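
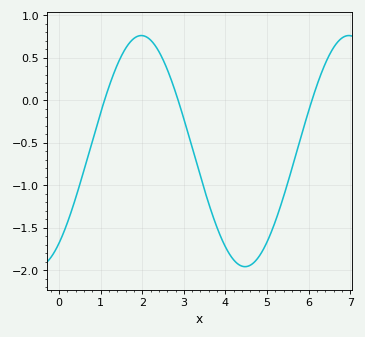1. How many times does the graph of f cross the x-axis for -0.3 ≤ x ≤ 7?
3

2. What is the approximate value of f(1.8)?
0.726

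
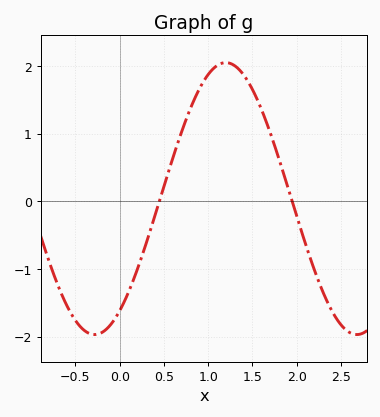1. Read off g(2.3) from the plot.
-1.35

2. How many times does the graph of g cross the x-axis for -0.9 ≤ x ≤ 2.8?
2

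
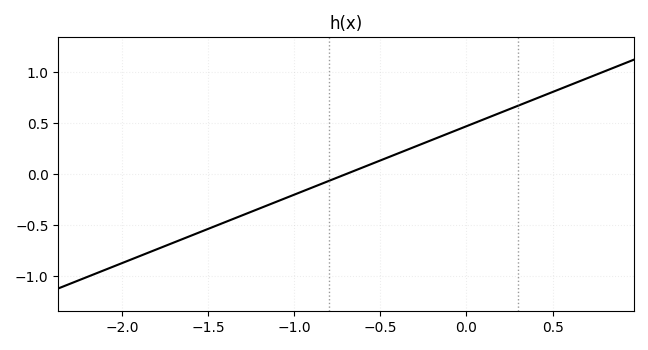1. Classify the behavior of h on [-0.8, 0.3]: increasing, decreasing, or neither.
increasing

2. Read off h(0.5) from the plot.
0.8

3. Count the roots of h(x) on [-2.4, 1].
1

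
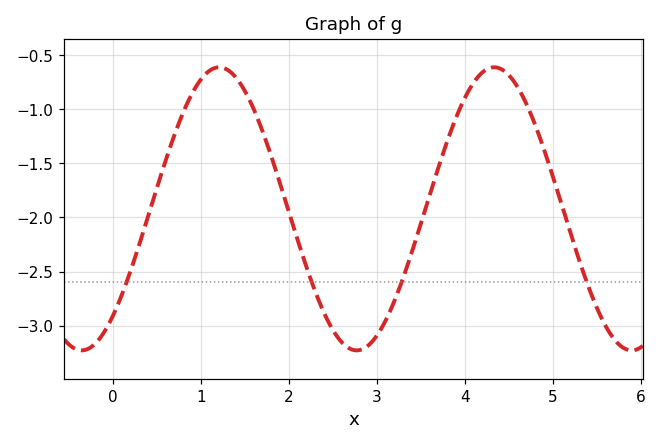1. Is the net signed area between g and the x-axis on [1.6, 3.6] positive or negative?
negative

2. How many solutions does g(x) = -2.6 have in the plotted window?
4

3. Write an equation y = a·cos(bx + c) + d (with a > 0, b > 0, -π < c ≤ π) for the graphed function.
y = 1.31cos(2x - 2.4) - 1.92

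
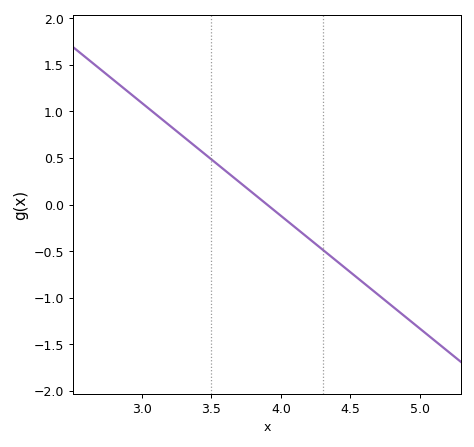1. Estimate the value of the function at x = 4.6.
-0.847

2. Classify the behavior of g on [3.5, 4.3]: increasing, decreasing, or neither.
decreasing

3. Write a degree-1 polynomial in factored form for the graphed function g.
y = -1.21(x - 3.9)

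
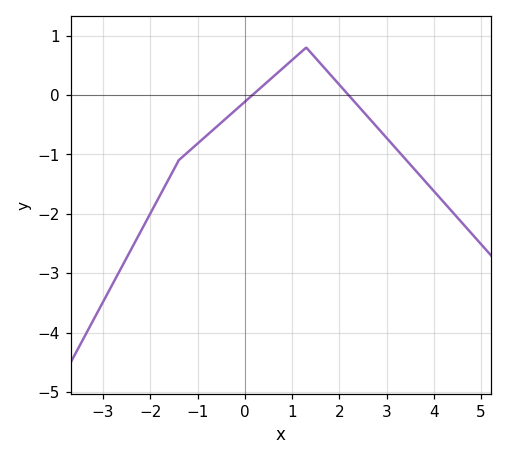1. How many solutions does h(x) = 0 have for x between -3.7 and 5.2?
2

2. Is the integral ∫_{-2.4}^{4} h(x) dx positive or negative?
negative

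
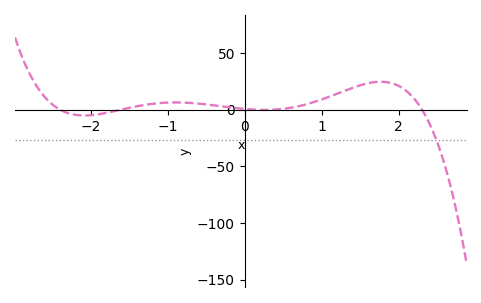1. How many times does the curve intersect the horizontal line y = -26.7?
1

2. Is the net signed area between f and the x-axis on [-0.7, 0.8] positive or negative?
positive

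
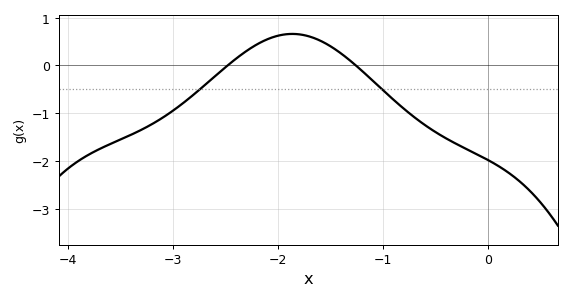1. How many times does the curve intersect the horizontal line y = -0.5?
2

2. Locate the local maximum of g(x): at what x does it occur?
-1.86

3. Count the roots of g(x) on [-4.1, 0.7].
2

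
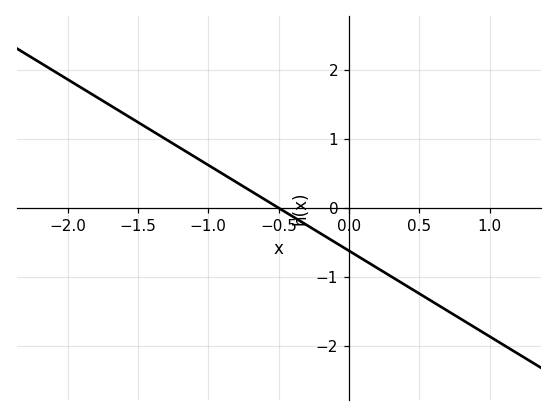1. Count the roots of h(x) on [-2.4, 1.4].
1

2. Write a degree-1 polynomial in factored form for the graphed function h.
y = -1.24(x + 0.5)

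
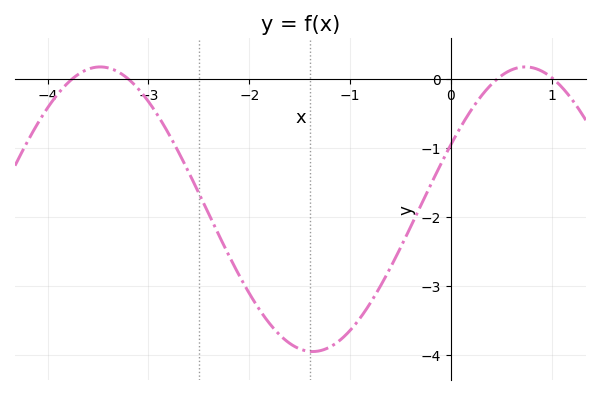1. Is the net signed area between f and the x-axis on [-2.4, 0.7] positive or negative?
negative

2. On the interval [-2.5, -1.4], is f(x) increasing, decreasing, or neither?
decreasing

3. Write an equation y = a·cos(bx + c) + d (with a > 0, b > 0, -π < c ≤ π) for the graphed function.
y = 2.06cos(1.49x - 1.1) - 1.89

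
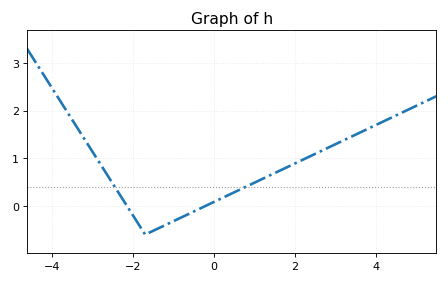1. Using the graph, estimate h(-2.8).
0.9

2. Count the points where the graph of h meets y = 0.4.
2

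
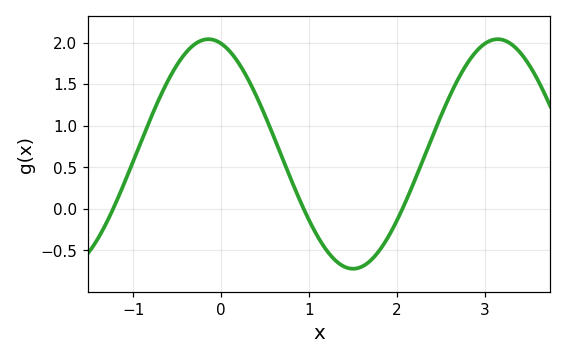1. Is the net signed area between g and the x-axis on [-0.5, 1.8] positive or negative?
positive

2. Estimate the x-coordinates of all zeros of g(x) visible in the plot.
-1.23, 0.937, 2.06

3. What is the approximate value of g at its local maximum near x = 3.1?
2.04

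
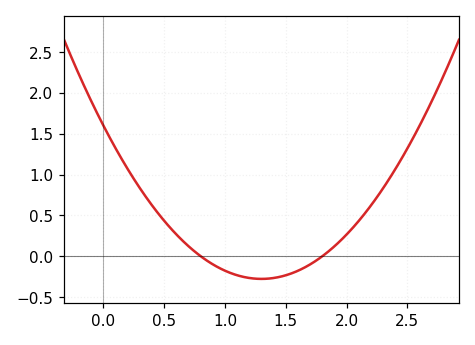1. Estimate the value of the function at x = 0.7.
0.122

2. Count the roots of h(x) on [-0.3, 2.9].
2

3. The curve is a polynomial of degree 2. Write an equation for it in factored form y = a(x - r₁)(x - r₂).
y = 1.11(x - 0.8)(x - 1.8)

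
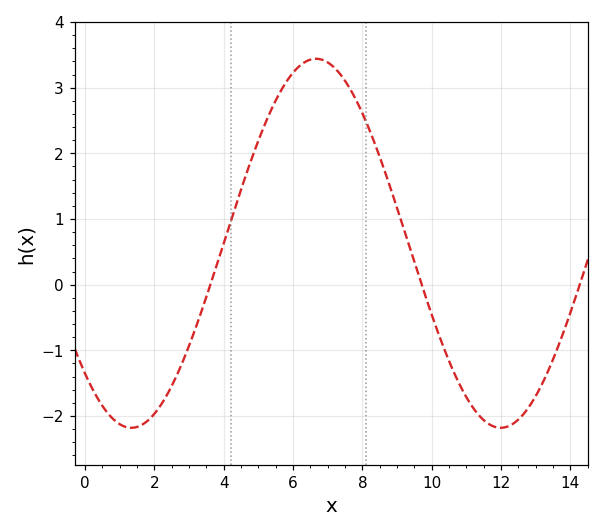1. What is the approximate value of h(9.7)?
0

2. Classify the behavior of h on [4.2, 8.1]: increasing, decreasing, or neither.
neither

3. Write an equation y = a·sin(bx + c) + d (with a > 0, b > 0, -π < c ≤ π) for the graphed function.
y = 2.81sin(0.59x - 2.4) + 0.63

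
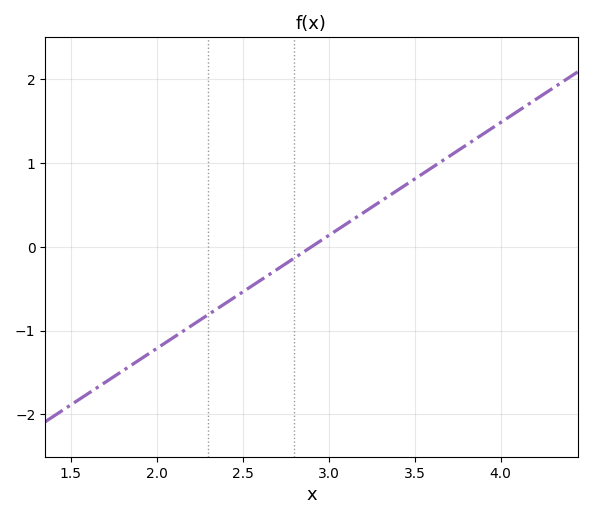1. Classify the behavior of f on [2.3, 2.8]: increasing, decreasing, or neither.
increasing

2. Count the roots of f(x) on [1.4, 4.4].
1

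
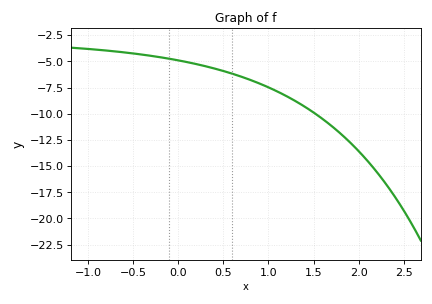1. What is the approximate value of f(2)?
-13.6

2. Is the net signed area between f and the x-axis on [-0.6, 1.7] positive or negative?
negative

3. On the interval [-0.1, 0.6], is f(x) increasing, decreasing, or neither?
decreasing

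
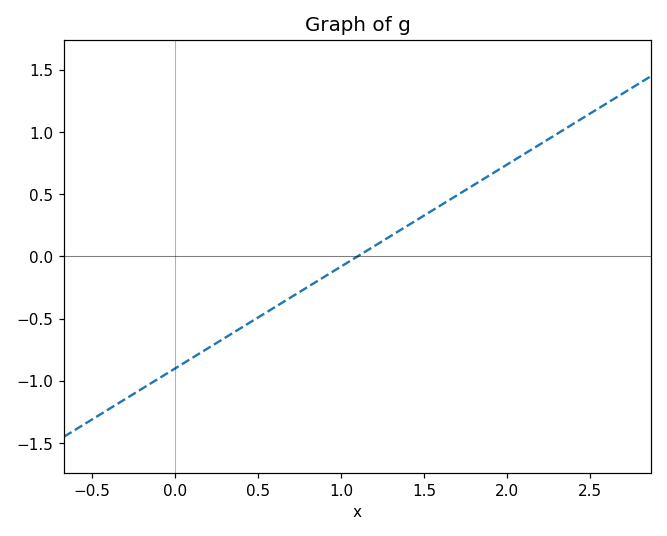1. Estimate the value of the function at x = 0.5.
-0.492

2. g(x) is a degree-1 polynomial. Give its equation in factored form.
y = 0.82(x - 1.1)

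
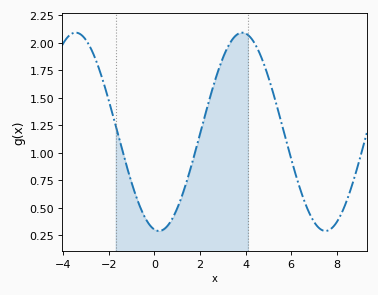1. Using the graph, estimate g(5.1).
1.62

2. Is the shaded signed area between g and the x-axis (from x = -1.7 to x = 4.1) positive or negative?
positive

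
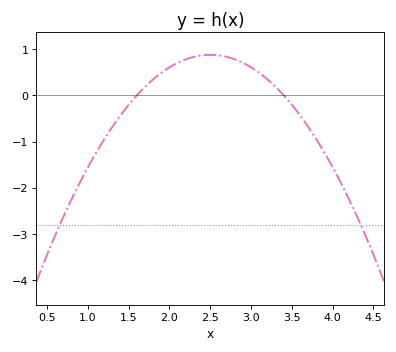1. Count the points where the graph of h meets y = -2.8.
2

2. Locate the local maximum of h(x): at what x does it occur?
2.5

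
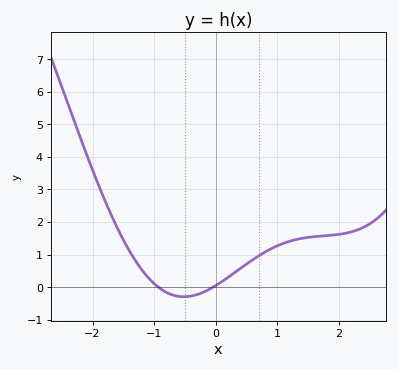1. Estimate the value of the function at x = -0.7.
-0.238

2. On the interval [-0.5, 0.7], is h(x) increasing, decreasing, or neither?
increasing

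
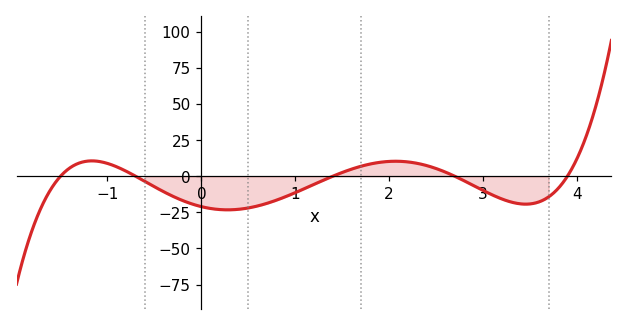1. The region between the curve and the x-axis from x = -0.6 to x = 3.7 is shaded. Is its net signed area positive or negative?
negative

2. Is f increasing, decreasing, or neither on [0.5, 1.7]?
increasing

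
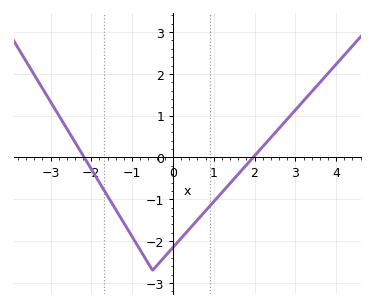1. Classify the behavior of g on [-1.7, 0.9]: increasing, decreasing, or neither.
neither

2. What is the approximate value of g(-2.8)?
1.01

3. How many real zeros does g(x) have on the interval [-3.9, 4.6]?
2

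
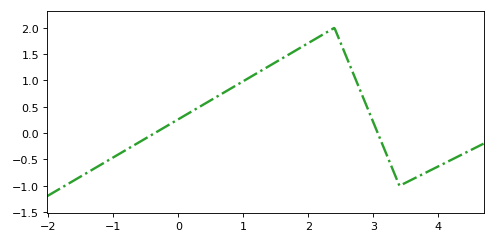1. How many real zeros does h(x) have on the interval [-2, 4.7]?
2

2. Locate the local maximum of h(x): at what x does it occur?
2.4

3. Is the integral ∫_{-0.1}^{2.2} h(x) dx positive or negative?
positive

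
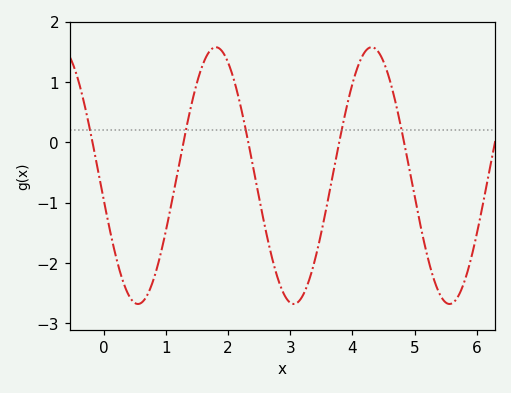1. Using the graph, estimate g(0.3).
-2.3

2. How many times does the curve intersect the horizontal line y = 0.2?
5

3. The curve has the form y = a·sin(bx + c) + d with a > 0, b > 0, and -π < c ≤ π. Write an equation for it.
y = 2.13sin(2.5x - 3) - 0.55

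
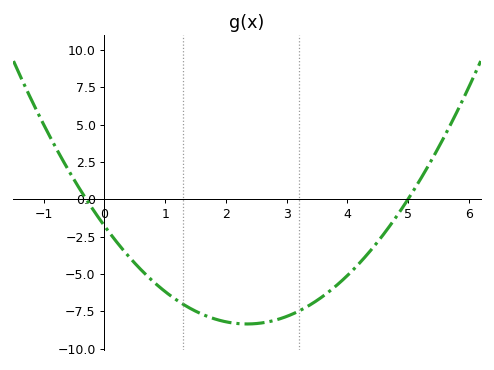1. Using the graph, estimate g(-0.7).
2.5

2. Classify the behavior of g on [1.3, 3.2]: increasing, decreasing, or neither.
neither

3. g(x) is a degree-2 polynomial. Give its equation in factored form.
y = 1.19(x + 0.3)(x - 5)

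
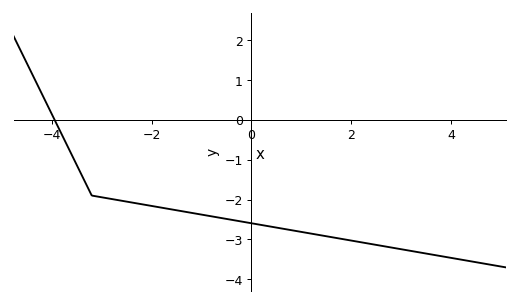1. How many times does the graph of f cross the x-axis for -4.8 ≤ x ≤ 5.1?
1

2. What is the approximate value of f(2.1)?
-3.05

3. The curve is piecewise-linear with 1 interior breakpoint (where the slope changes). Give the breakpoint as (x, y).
(-3.2, -1.9)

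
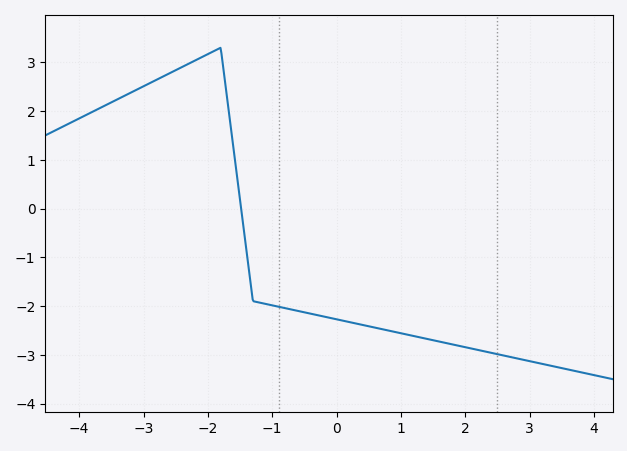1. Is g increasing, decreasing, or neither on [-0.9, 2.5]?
decreasing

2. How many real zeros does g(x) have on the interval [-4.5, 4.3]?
1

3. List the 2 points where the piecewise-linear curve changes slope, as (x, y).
(-1.8, 3.3); (-1.3, -1.9)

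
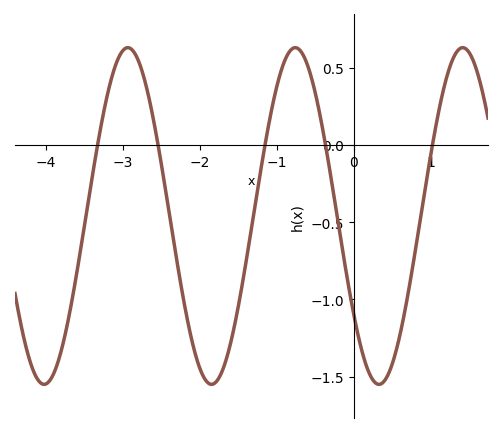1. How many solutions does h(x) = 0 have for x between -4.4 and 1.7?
5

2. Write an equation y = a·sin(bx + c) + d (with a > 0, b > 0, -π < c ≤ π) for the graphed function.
y = 1.09sin(2.9x - 2.5) - 0.46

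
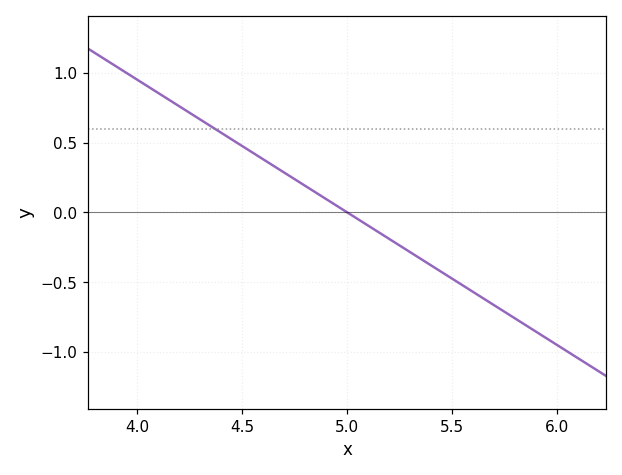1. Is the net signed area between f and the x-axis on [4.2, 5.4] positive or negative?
positive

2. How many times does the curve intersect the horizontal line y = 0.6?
1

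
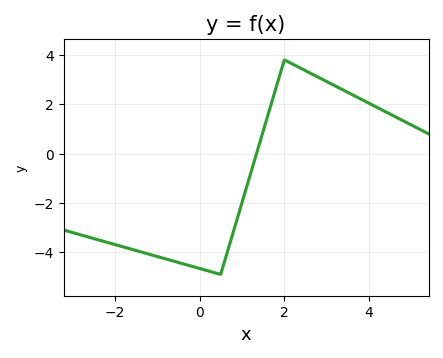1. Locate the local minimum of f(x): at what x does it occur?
0.4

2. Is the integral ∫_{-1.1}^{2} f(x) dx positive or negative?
negative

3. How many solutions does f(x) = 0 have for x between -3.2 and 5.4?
1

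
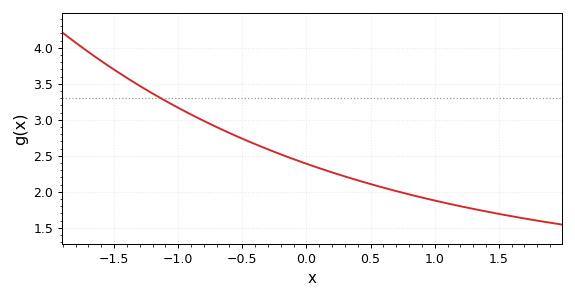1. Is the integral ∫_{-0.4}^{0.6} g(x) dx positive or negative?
positive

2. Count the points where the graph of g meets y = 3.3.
1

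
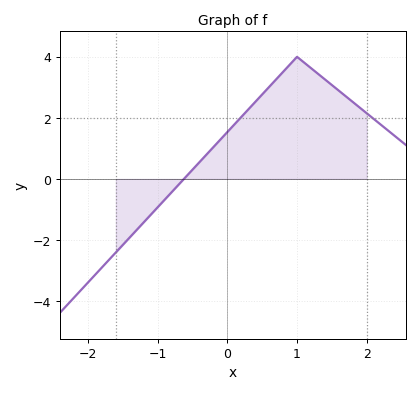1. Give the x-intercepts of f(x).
-0.622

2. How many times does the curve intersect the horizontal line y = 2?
2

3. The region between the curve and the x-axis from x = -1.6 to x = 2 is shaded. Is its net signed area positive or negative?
positive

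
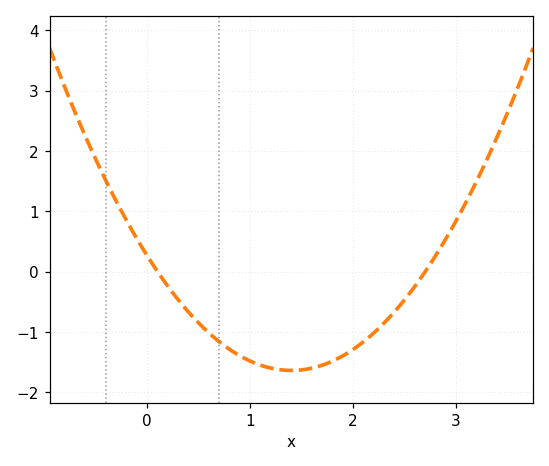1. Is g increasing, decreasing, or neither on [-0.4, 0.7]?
decreasing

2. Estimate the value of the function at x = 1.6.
-1.6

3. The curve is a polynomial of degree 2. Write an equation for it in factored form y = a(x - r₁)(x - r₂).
y = 0.97(x - 0.1)(x - 2.7)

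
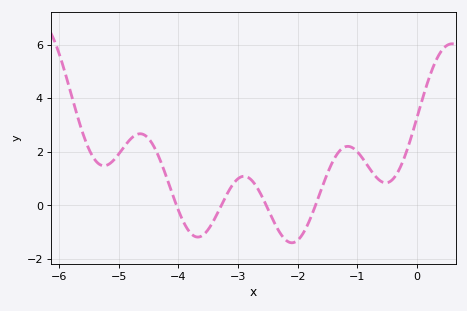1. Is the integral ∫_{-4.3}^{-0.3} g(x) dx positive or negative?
positive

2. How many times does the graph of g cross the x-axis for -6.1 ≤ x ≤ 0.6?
4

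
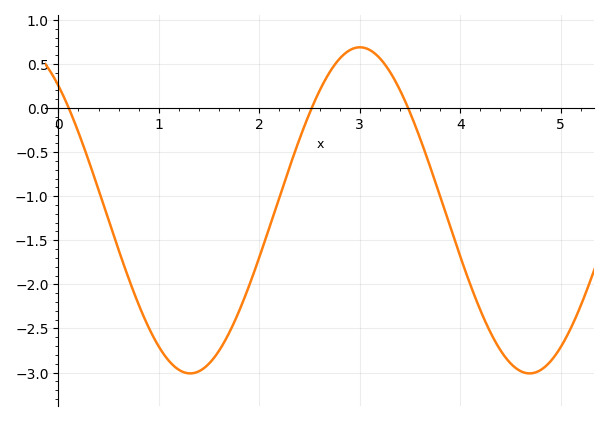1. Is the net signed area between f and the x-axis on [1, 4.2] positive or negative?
negative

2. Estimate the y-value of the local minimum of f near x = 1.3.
-3.01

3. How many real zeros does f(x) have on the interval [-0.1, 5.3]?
3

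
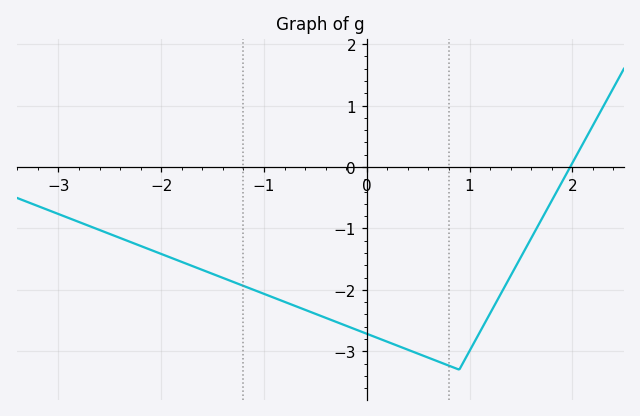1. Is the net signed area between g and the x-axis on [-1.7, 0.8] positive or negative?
negative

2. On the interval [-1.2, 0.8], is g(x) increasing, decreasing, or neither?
decreasing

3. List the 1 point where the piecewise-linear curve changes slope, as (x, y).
(0.9, -3.3)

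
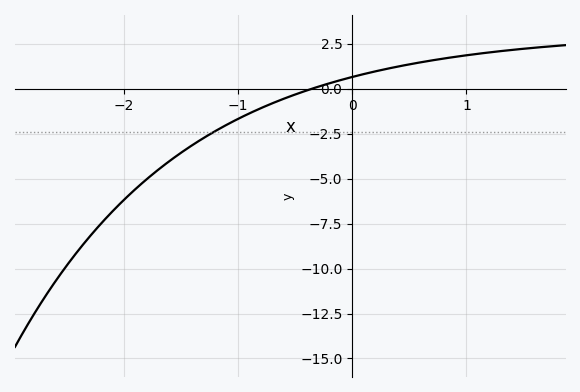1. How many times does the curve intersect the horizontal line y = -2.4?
1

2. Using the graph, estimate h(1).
1.87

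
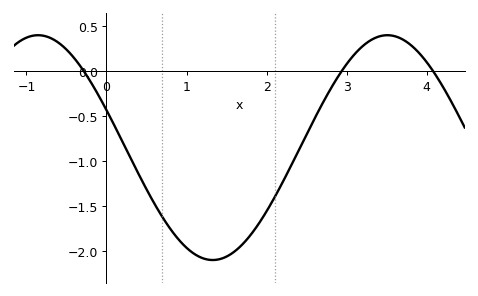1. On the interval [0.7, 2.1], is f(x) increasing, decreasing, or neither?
neither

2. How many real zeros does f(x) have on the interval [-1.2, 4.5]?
3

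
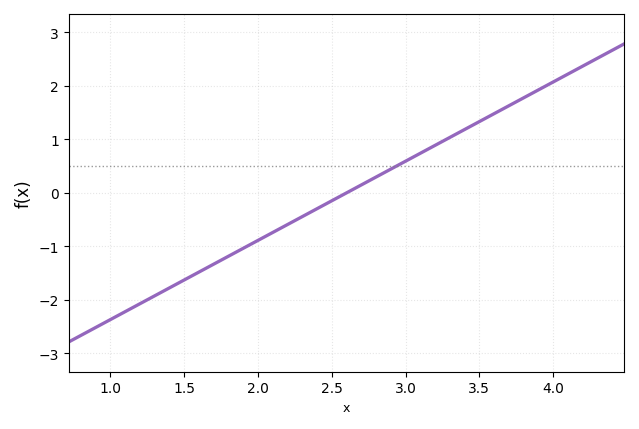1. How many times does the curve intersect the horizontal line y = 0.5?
1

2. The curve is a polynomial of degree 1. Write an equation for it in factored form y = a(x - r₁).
y = 1.48(x - 2.6)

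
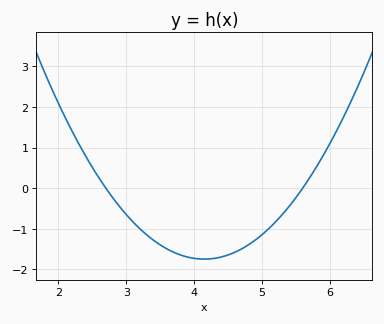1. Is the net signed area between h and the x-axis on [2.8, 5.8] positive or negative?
negative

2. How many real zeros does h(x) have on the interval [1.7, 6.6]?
2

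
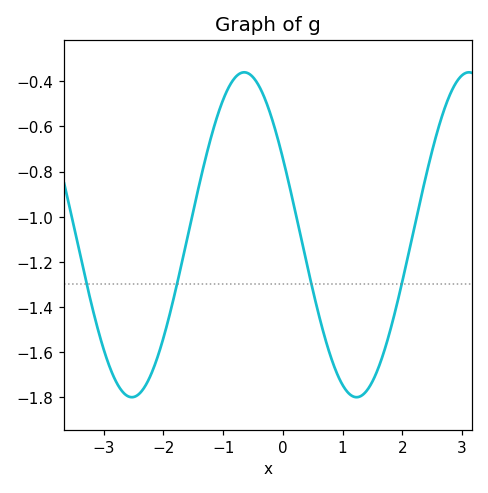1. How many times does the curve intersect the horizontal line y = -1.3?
4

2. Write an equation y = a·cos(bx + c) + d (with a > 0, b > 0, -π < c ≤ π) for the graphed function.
y = 0.72cos(1.7x + 1.1) - 1.08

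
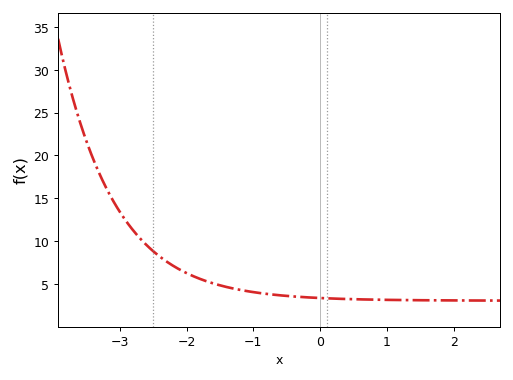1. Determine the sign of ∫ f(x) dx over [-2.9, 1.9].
positive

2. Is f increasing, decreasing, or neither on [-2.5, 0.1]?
decreasing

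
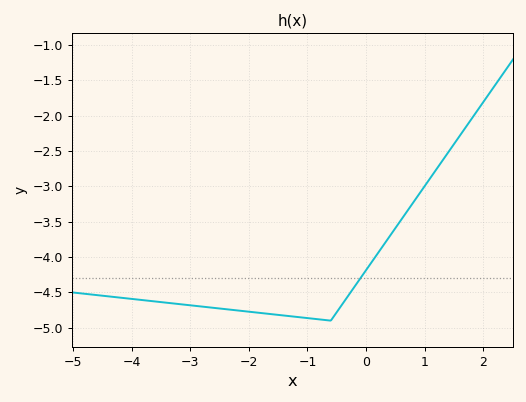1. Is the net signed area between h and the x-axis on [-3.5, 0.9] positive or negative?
negative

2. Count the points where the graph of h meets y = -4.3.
1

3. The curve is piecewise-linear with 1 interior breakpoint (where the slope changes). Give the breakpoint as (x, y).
(-0.6, -4.9)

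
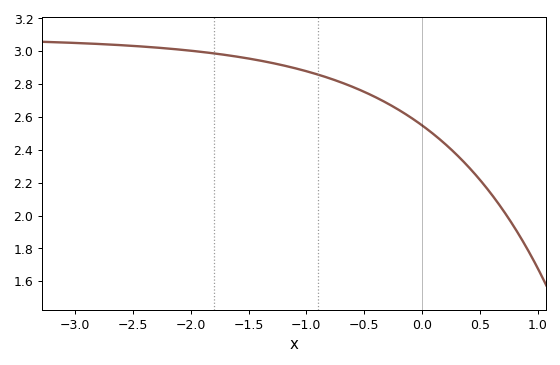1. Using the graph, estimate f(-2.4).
3.03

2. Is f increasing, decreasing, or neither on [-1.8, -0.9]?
decreasing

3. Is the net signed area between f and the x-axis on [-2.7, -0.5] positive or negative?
positive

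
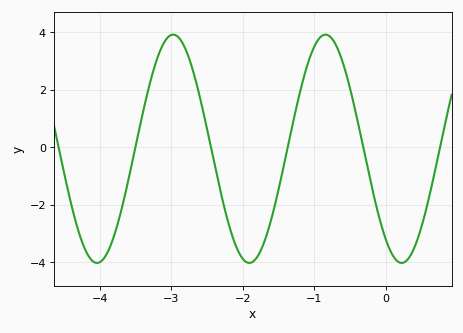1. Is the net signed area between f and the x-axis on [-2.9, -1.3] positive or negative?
negative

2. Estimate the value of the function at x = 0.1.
-3.8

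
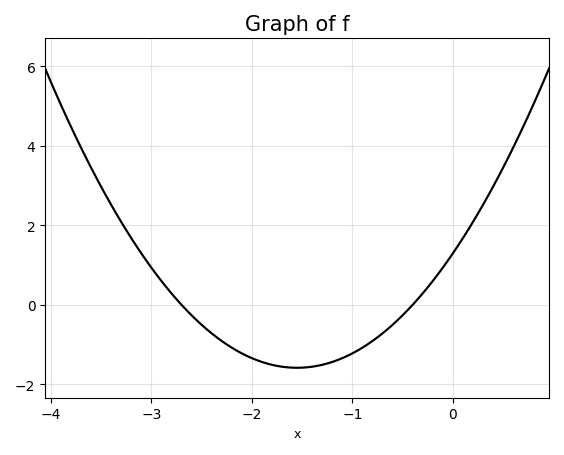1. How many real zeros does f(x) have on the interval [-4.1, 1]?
2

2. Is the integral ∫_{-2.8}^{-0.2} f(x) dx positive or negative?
negative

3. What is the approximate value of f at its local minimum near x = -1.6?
-1.59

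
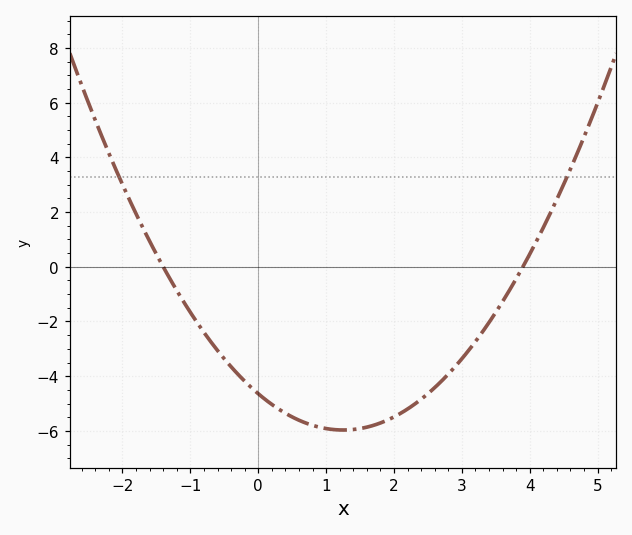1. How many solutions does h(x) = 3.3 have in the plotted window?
2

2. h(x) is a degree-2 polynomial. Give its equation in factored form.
y = 0.85(x + 1.4)(x - 3.9)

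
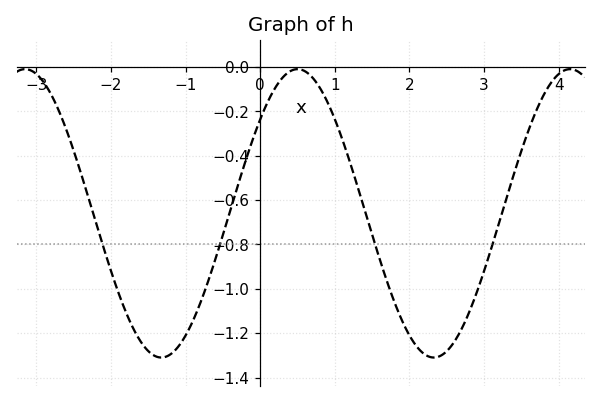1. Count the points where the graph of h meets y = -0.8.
4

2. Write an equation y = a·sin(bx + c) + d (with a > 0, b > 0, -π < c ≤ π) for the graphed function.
y = 0.65sin(1.7x + 0.71) - 0.66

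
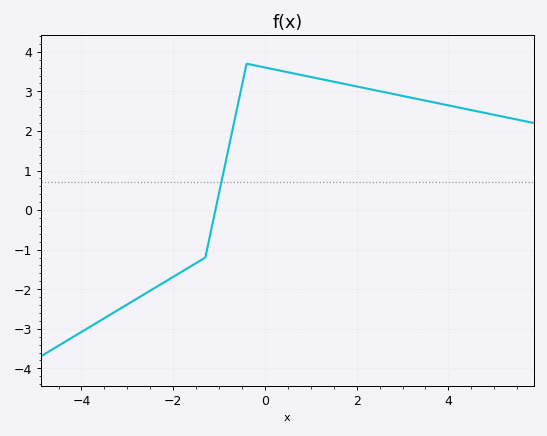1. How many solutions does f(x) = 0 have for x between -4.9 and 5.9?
1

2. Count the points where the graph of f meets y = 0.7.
1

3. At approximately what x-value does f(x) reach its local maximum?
-0.4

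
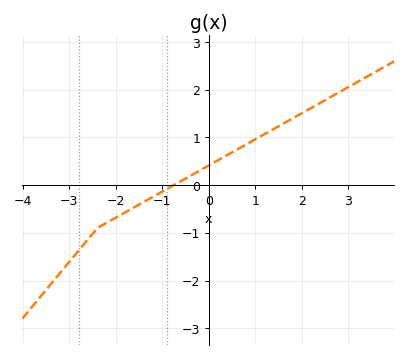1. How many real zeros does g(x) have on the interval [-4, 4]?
1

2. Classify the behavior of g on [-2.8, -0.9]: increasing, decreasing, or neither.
increasing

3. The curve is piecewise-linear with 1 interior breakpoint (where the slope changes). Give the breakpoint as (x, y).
(-2.4, -0.9)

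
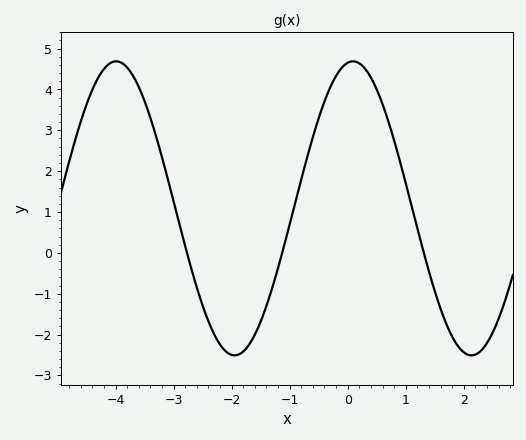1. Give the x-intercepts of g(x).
-2.77, -1.13, 1.31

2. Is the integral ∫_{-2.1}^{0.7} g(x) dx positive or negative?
positive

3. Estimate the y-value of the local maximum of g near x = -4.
4.69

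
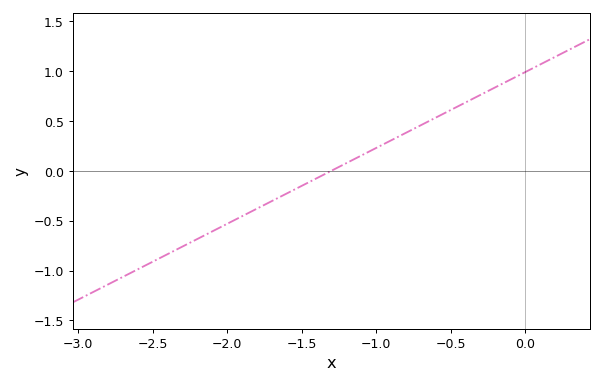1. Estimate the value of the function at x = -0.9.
0.3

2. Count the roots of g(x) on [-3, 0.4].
1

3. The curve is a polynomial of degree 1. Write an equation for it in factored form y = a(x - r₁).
y = 0.76(x + 1.3)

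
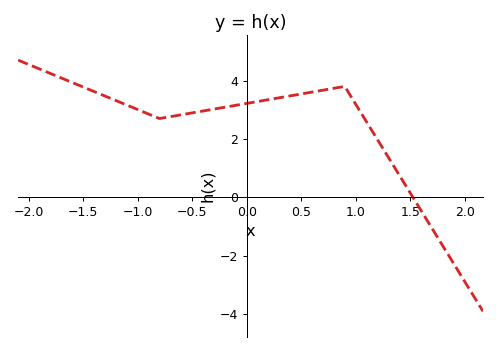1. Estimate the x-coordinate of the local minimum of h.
-0.8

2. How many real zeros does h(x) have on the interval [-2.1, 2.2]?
1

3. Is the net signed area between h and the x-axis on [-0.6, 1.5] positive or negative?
positive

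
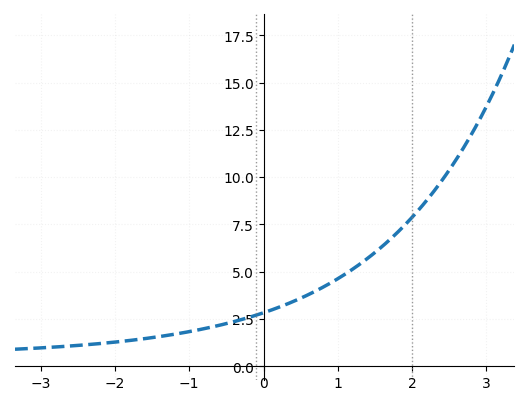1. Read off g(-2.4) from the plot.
1.2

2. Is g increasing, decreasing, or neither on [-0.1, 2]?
increasing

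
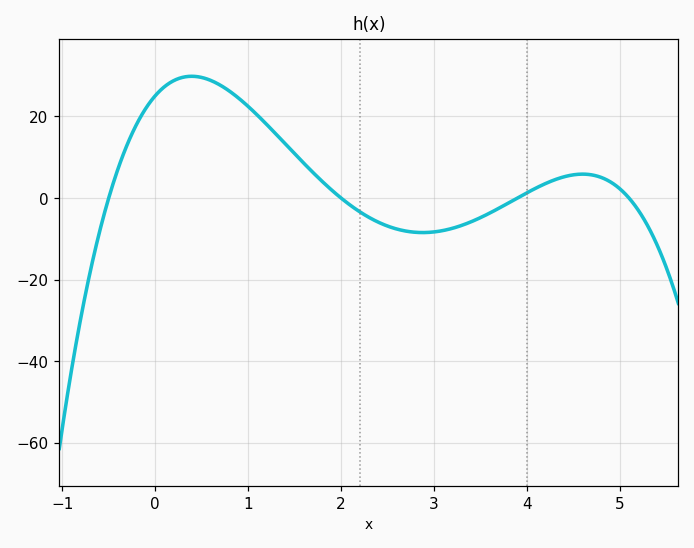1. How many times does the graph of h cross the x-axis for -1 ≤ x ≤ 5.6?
4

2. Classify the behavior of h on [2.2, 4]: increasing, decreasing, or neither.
neither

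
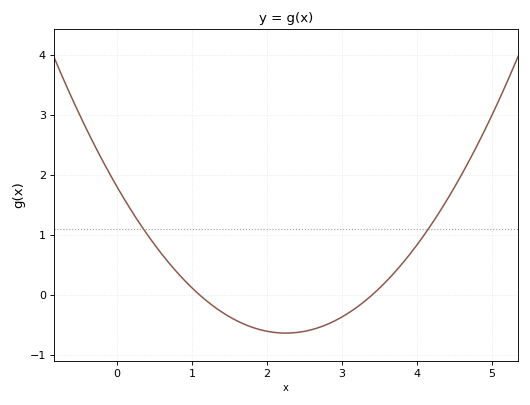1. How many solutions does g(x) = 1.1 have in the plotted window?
2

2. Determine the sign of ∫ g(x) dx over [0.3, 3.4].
negative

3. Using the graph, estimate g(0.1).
1.6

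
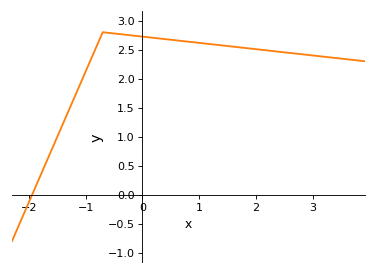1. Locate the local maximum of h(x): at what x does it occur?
-0.7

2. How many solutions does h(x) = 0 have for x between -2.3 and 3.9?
1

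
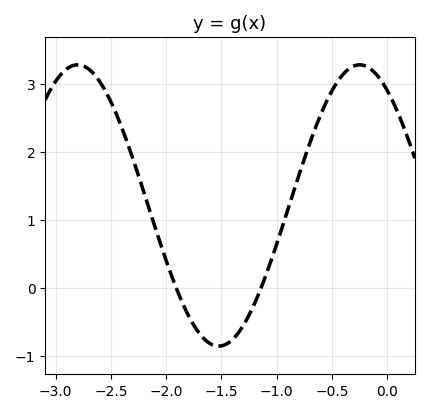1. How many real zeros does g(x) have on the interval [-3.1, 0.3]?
2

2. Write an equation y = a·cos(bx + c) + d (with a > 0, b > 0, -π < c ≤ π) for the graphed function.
y = 2.07cos(2.46x + 0.61) + 1.21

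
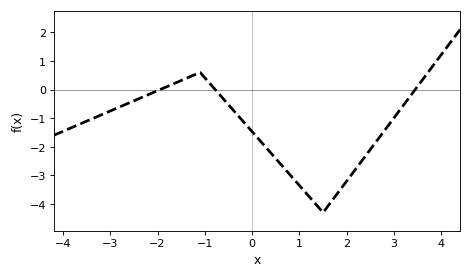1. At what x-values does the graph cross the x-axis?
-2, -0.8, 3.4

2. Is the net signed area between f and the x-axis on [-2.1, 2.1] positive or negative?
negative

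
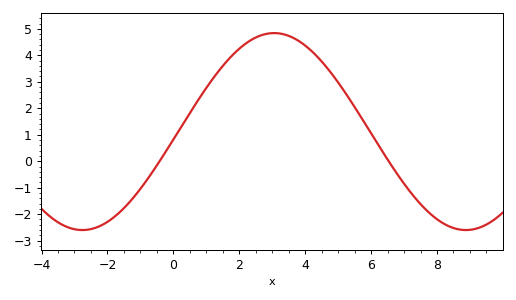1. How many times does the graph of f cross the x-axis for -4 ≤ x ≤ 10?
2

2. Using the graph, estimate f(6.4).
0.3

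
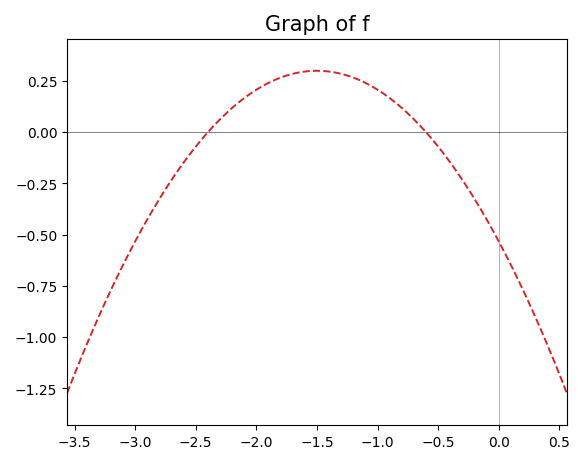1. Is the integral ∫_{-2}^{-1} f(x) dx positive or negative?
positive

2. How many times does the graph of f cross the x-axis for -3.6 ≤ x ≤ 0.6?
2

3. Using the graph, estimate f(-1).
0.207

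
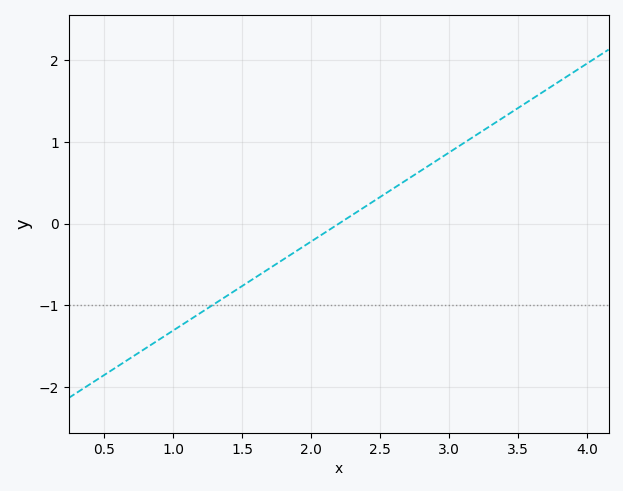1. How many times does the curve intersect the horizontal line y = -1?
1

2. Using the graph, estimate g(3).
0.9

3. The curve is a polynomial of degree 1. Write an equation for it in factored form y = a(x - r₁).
y = 1.09(x - 2.2)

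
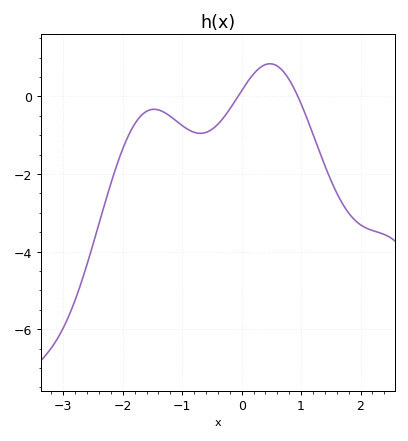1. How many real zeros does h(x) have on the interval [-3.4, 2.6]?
2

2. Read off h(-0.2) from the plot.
-0.4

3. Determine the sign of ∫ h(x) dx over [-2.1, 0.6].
negative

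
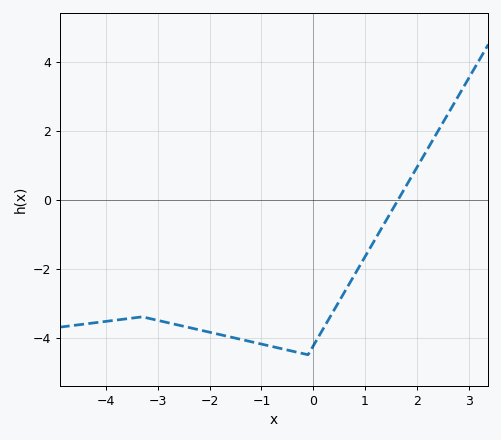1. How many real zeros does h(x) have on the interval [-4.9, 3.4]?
1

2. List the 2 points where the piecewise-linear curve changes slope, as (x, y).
(-3.3, -3.4); (-0.1, -4.5)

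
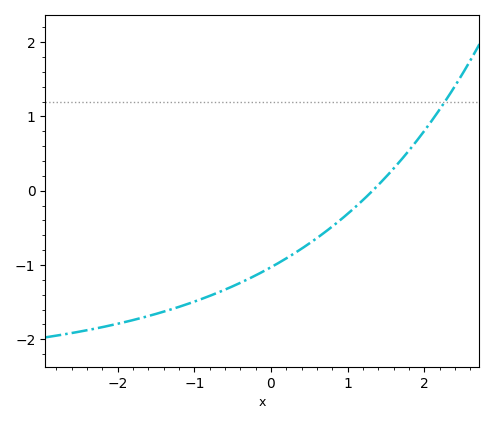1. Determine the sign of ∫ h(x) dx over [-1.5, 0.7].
negative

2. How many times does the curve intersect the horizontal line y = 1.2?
1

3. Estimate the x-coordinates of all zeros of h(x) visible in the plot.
1.3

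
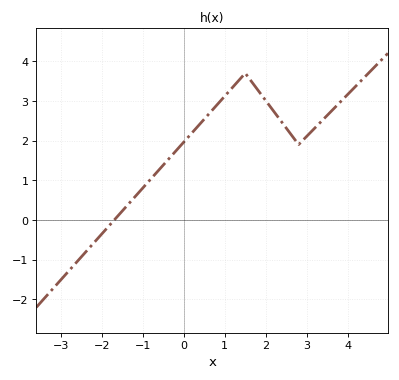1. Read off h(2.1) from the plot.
2.87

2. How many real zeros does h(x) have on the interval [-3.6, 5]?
1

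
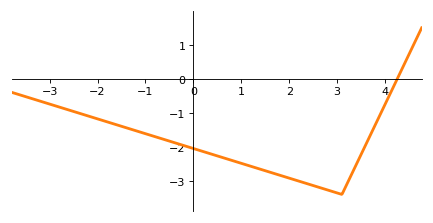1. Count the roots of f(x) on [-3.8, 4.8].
1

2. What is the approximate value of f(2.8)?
-3.27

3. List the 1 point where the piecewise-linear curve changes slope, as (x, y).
(3.1, -3.4)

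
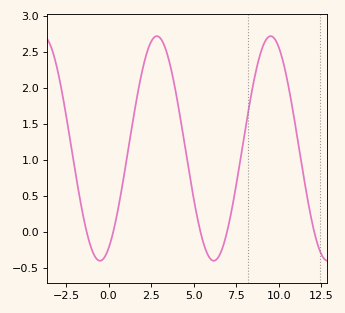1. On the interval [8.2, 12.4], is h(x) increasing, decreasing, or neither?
neither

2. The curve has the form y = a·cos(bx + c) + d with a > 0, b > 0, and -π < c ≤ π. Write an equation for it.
y = 1.56cos(0.94x - 2.67) + 1.16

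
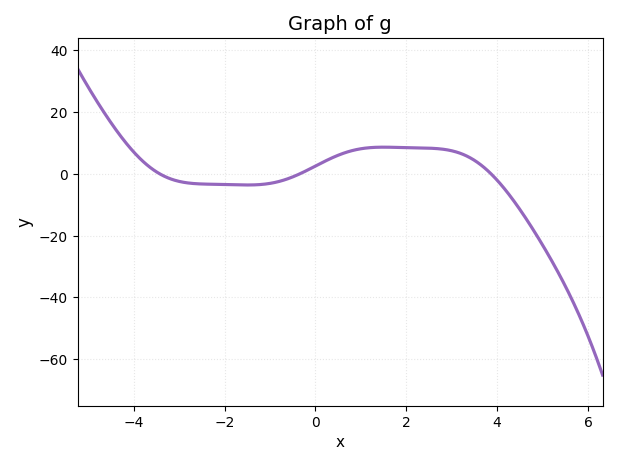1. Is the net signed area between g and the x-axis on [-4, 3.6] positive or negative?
positive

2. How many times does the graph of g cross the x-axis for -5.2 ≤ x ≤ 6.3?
3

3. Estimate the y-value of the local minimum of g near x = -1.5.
-3.61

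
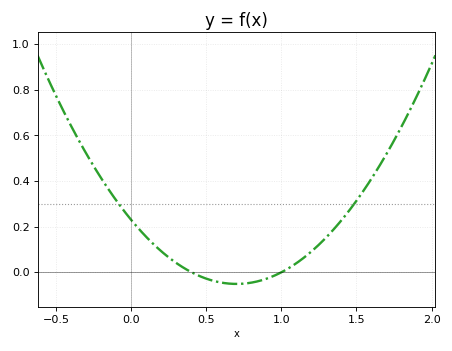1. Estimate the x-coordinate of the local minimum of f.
0.7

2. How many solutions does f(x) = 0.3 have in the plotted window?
2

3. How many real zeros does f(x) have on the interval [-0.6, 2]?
2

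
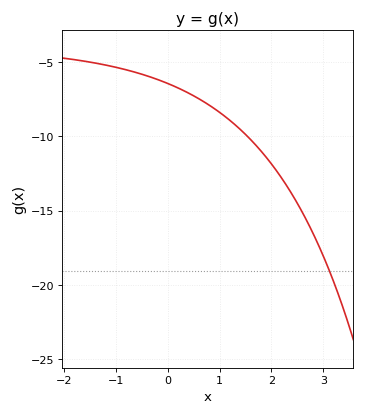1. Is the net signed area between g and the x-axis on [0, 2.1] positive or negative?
negative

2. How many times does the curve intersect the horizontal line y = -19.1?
1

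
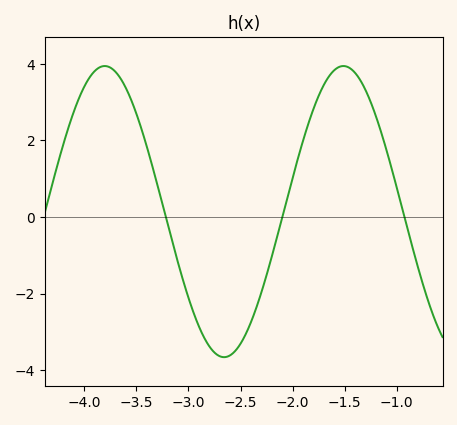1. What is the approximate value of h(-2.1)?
0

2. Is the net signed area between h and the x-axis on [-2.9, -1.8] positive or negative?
negative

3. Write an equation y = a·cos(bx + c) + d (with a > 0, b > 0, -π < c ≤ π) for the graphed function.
y = 3.8cos(2.7x - 2.1) + 0.14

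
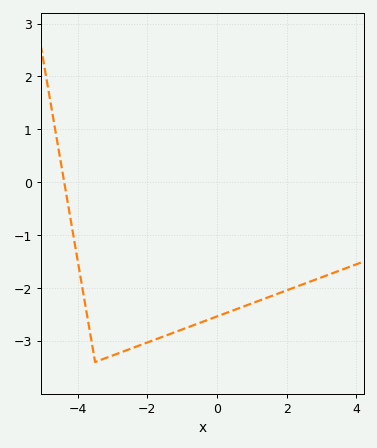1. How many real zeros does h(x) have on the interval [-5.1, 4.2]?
1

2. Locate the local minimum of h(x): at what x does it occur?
-3.6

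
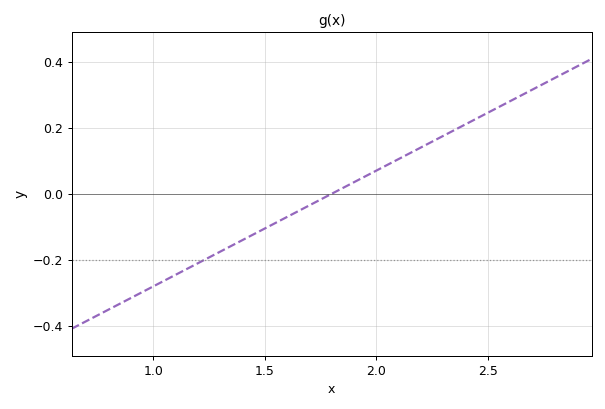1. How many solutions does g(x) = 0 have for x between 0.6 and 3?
1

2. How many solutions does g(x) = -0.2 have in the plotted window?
1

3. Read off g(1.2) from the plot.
-0.2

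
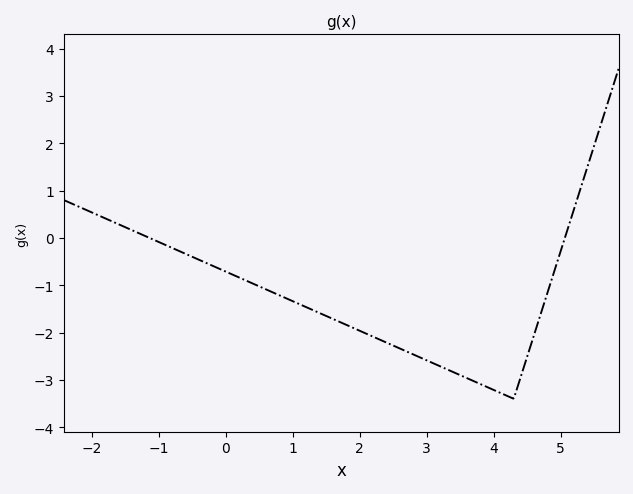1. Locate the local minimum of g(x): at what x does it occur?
4.3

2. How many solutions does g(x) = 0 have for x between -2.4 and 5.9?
2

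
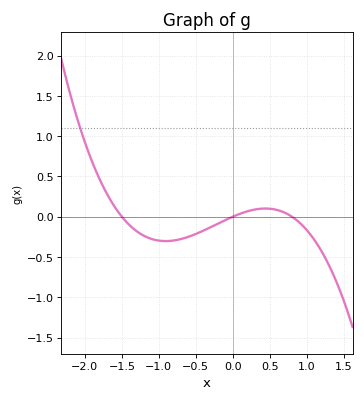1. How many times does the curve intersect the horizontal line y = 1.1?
1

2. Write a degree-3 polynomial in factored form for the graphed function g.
y = -0.33(x + 1.5)(x - 0)(x - 0.8)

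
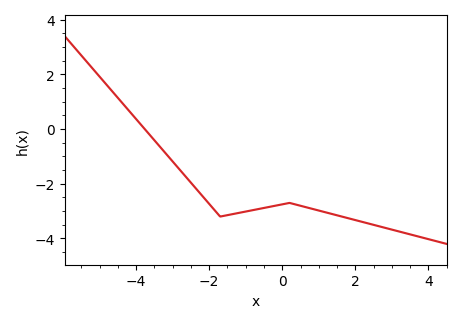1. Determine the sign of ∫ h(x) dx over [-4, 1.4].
negative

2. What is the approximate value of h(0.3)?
-2.8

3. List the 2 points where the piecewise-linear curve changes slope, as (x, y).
(-1.7, -3.2); (0.2, -2.7)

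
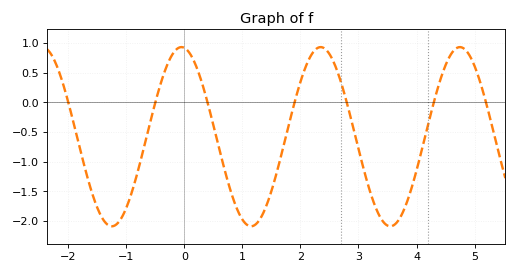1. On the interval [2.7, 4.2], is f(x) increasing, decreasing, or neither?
neither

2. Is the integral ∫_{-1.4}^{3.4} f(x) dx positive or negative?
negative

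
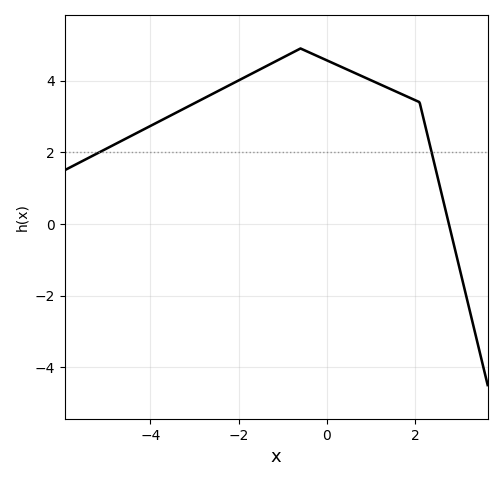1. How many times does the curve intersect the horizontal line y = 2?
2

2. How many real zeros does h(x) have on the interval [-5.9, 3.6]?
1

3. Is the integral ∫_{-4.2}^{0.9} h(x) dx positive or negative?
positive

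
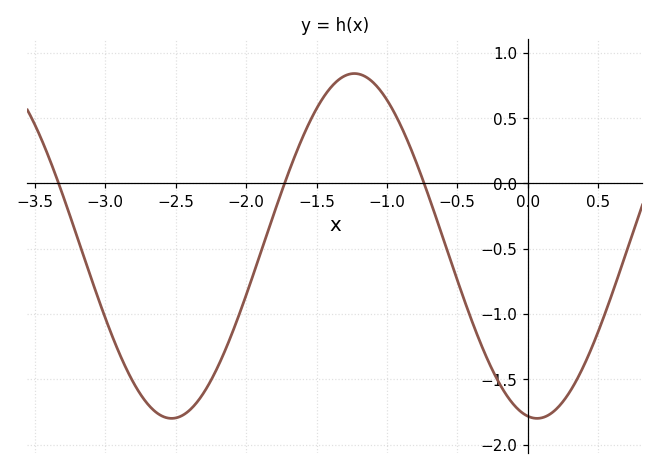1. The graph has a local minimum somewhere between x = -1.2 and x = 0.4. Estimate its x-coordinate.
0.066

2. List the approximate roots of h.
-3.33, -1.73, -0.736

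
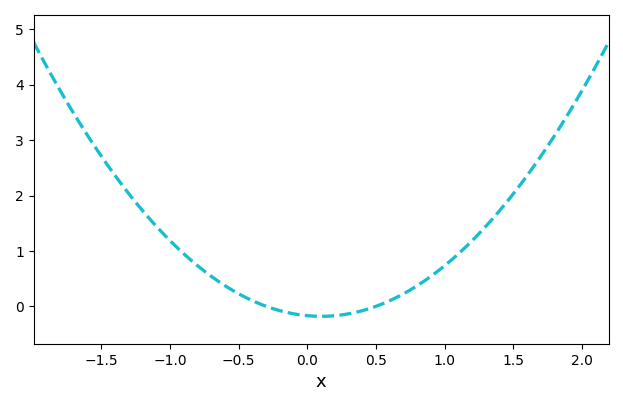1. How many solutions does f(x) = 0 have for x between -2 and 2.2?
2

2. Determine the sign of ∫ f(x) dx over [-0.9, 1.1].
positive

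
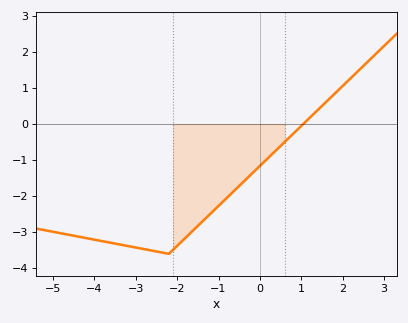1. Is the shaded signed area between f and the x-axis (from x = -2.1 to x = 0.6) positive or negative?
negative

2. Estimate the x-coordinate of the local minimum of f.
-2.2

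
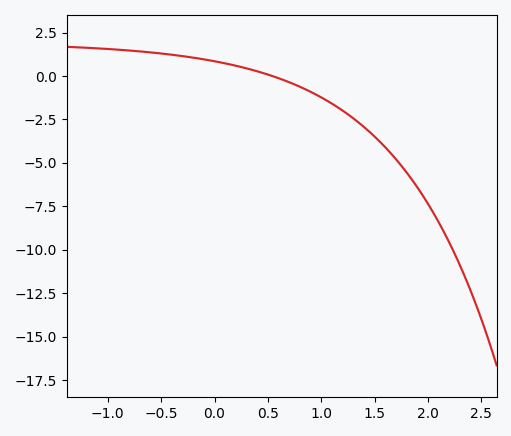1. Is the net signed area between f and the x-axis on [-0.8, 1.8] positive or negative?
negative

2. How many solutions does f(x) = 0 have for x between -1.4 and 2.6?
1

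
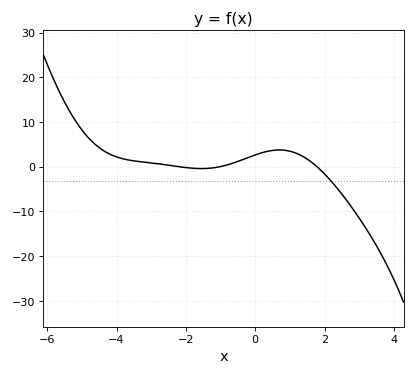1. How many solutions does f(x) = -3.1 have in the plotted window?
1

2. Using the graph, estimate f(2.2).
-3.3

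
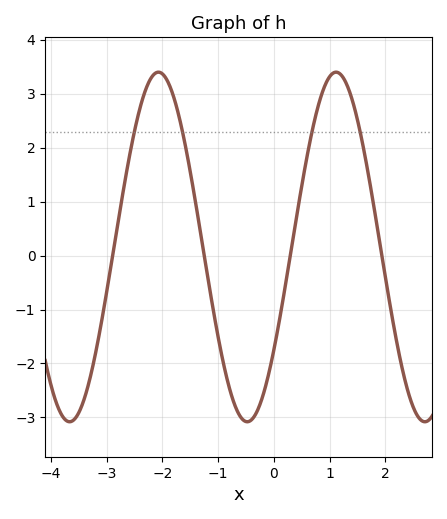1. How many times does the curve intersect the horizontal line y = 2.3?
4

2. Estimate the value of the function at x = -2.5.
2.3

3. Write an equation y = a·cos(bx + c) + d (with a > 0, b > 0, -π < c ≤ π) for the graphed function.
y = 3.24cos(2x - 2.2) + 0.16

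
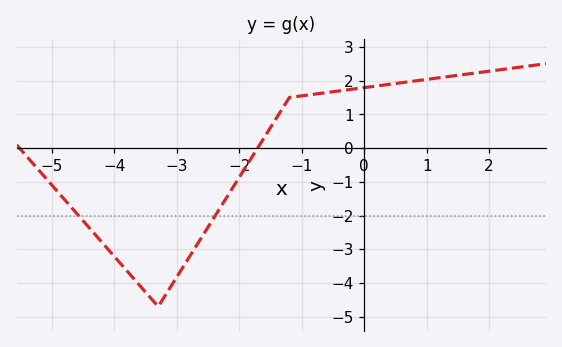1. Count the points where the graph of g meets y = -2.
2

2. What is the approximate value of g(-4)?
-3.2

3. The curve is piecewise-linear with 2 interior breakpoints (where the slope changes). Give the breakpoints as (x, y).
(-3.3, -4.7); (-1.2, 1.5)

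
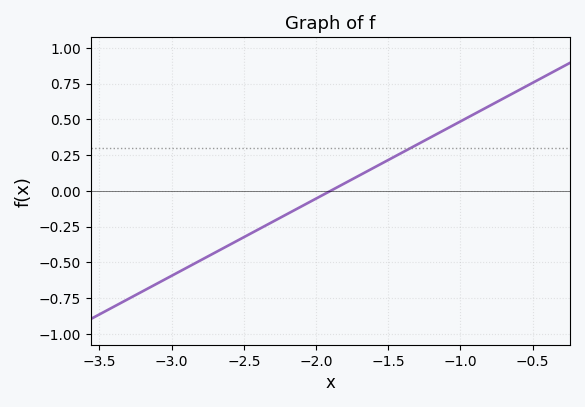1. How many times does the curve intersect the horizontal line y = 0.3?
1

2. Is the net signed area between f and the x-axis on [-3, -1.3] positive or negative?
negative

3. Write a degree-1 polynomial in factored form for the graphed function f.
y = 0.54(x + 1.9)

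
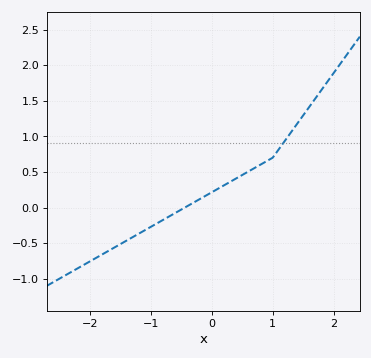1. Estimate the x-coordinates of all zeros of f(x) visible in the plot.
-0.4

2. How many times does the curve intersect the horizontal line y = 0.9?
1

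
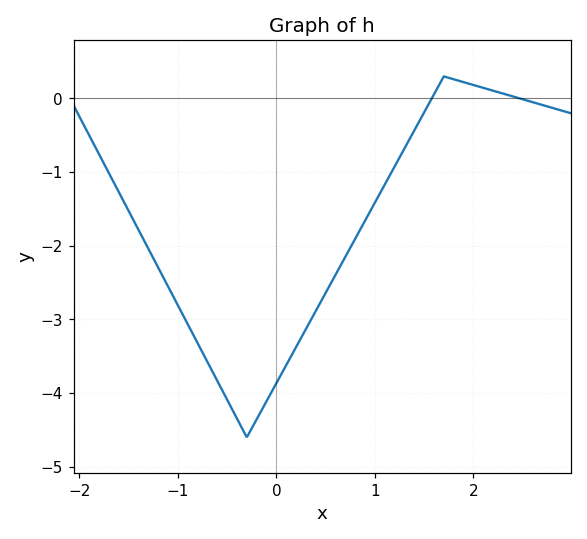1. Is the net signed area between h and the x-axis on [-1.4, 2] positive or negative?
negative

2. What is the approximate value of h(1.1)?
-1.2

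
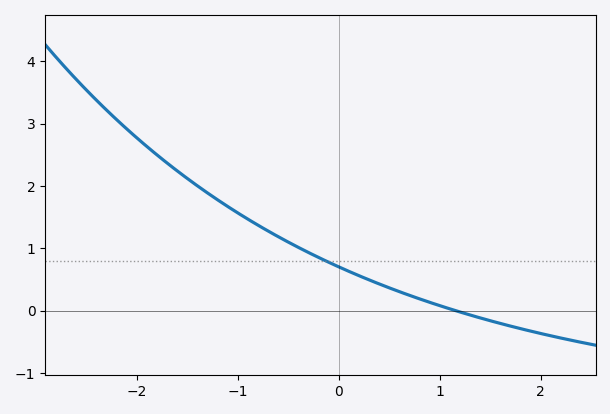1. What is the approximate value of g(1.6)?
-0.2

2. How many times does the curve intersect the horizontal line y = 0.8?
1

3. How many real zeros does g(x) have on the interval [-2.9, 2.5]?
1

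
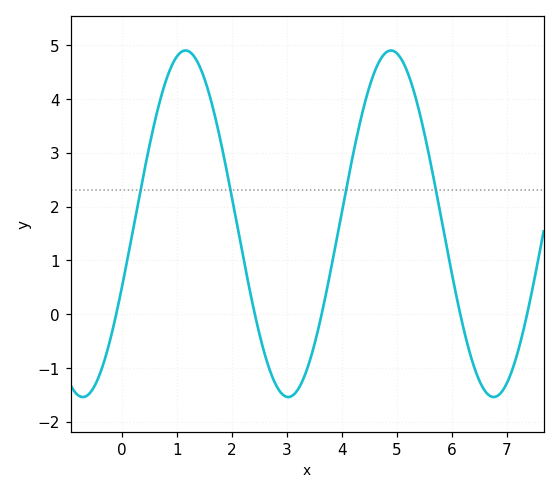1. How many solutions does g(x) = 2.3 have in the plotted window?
4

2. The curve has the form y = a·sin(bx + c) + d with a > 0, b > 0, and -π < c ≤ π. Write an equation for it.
y = 3.22sin(1.7x - 0.37) + 1.68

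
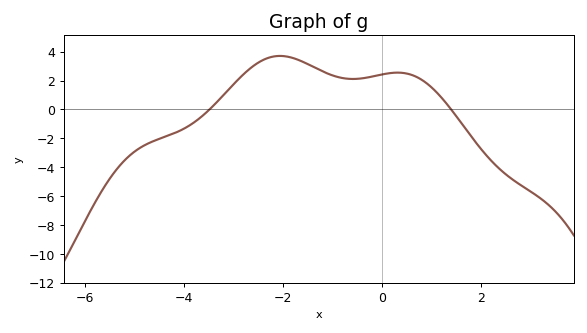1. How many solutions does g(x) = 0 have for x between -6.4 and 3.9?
2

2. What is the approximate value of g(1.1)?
1.17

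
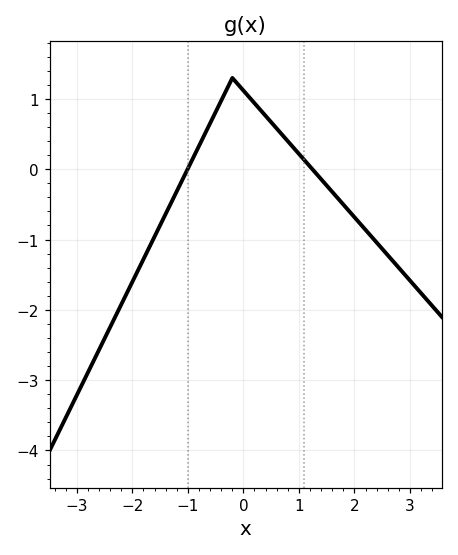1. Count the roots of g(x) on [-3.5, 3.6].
2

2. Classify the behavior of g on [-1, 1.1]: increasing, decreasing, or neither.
neither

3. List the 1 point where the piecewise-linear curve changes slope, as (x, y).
(-0.2, 1.3)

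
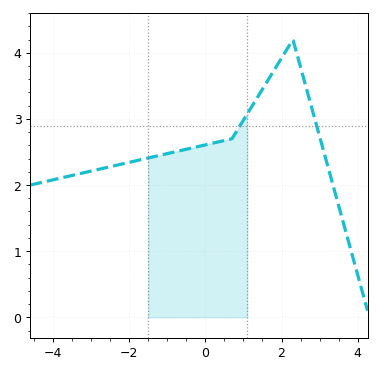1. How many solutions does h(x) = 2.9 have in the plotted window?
2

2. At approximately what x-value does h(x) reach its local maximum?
2.3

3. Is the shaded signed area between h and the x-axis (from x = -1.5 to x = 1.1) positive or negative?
positive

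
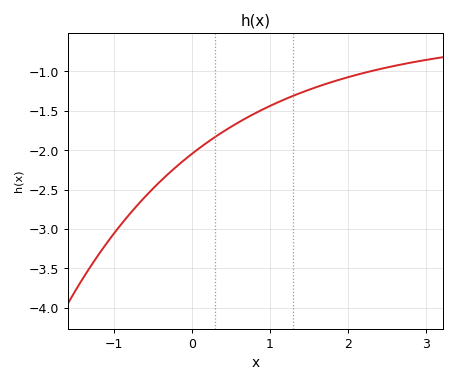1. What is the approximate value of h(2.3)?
-1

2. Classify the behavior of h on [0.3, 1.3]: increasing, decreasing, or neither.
increasing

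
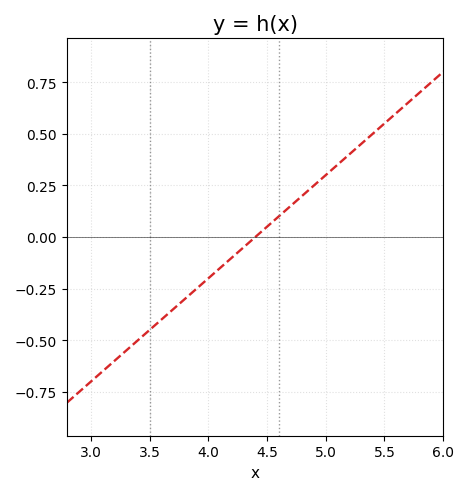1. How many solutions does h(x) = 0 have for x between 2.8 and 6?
1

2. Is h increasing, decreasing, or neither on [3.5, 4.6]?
increasing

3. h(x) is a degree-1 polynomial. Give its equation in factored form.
y = 0.5(x - 4.4)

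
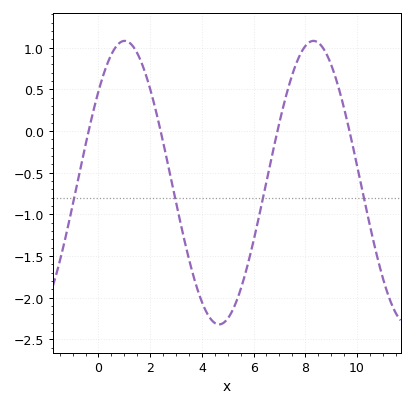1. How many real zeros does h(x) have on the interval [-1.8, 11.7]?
4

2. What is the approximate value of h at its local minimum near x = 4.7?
-2.32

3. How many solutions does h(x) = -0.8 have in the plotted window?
4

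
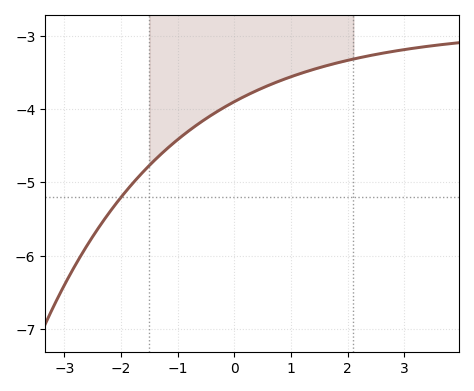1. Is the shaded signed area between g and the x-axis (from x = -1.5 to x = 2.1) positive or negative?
negative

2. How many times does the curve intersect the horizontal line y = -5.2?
1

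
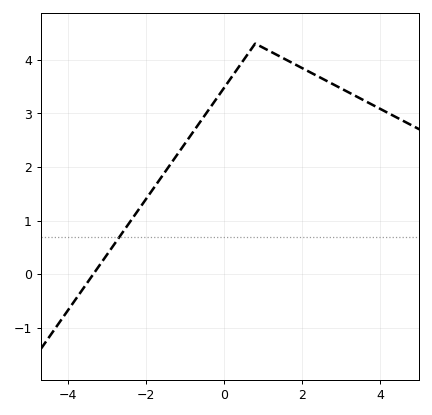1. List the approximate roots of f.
-3.4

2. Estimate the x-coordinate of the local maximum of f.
0.8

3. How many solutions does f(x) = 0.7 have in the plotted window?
1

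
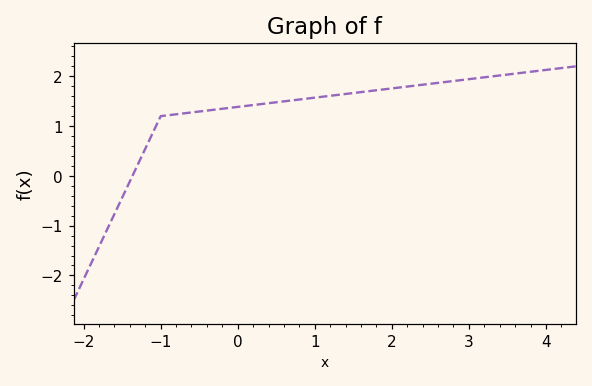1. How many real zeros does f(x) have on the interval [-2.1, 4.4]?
1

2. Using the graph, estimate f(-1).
1.2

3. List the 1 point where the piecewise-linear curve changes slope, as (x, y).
(-1, 1.2)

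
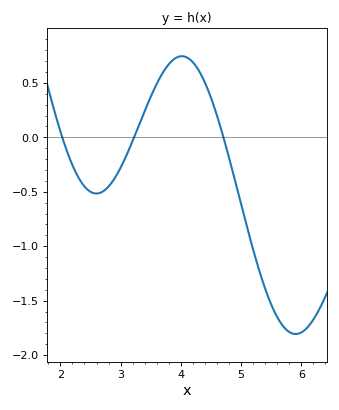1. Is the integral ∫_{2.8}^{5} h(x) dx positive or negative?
positive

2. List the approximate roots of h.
2.03, 3.22, 4.71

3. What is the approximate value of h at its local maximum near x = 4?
0.745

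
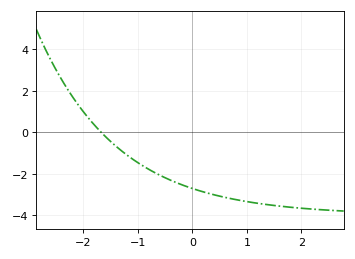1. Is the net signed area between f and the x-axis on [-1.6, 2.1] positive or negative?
negative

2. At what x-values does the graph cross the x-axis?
-1.67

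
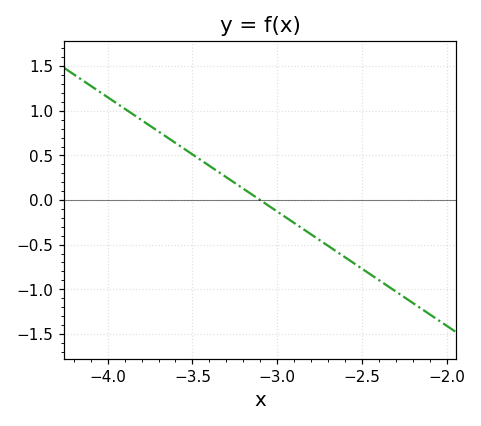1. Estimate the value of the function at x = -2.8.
-0.384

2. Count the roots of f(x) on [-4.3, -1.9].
1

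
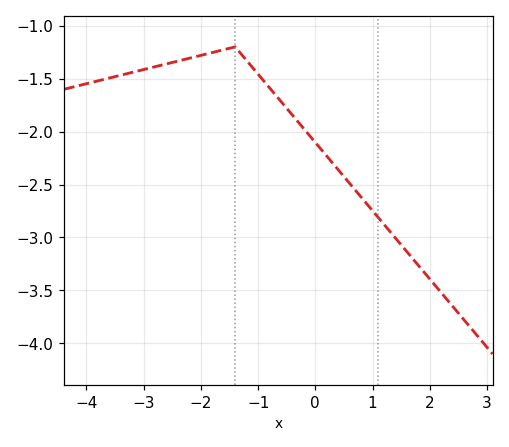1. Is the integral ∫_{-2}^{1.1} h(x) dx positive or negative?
negative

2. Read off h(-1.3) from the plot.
-1.25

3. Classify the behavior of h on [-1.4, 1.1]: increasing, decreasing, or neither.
decreasing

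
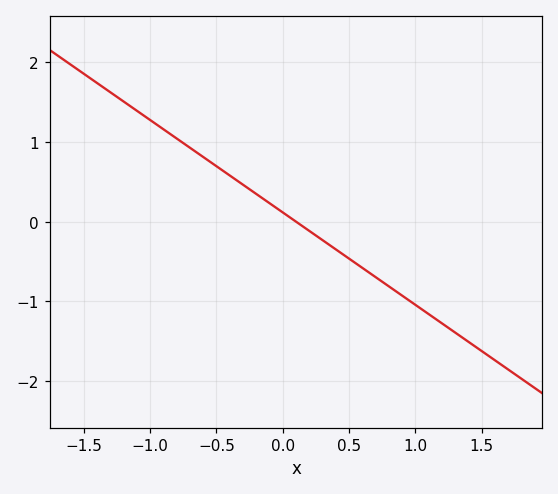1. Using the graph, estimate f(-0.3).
0.464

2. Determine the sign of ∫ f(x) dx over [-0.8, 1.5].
negative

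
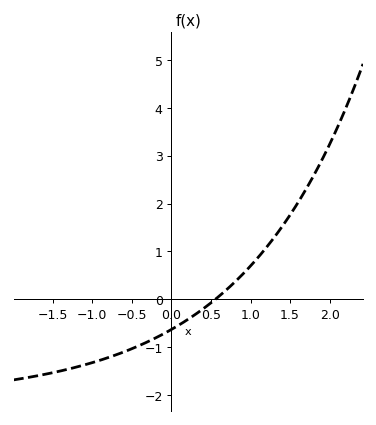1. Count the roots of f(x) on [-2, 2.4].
1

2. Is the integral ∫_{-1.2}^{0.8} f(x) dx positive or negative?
negative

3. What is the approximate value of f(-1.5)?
-1.5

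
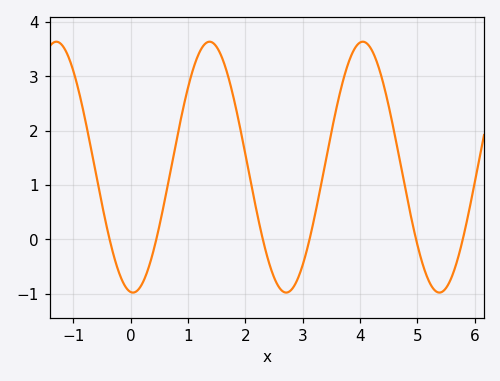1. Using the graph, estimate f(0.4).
-0.195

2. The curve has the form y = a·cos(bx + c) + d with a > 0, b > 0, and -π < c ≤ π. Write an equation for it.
y = 2.31cos(2.35x + 3.05) + 1.33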